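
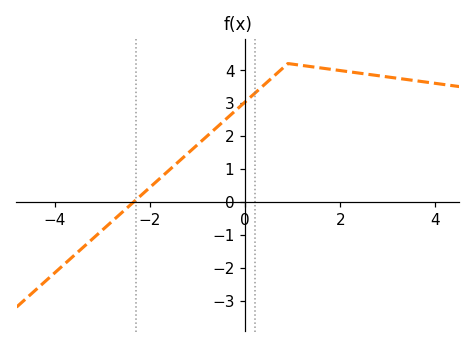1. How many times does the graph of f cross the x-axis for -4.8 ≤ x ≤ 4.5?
1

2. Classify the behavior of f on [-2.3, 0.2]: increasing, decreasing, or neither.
increasing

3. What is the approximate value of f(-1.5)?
1.1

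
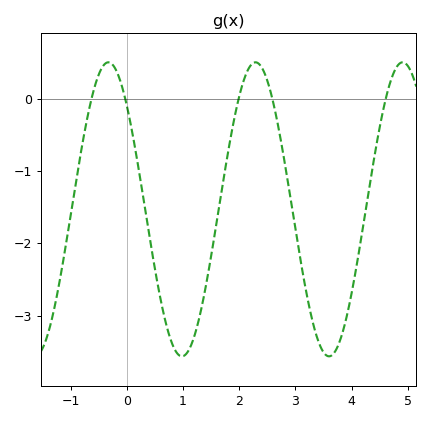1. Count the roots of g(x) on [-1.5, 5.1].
5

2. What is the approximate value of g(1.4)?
-2.6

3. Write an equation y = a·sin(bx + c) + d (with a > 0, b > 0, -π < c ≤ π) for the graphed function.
y = 2.03sin(2.4x + 2.4) - 1.53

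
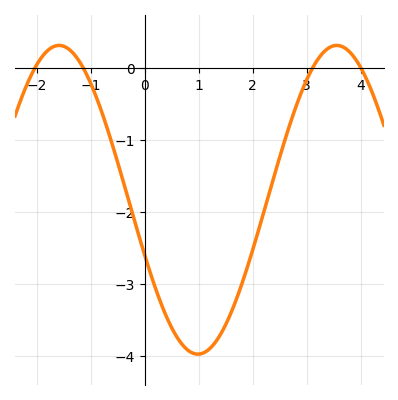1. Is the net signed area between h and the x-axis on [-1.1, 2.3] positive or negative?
negative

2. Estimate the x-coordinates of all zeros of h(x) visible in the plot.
-2, -1.1, 3.1, 4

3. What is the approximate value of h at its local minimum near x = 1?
-4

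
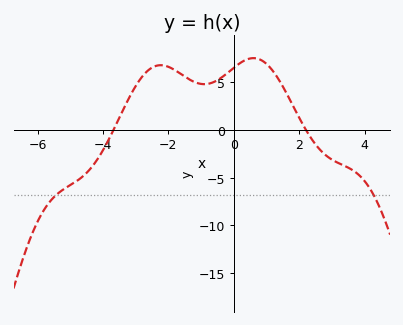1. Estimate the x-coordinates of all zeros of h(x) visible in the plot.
-3.6, 2.2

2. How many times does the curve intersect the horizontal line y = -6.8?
2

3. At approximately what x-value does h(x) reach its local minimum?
-1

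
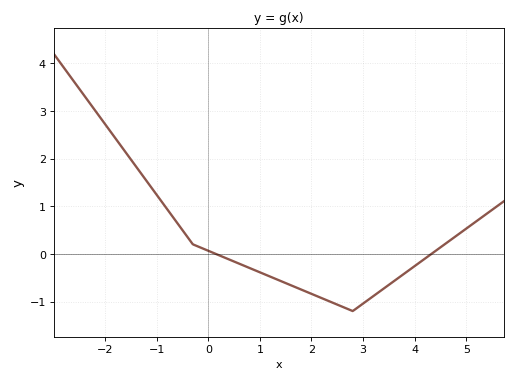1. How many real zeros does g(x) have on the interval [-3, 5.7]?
2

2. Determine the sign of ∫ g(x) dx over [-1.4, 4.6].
negative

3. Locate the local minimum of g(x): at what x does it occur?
2.8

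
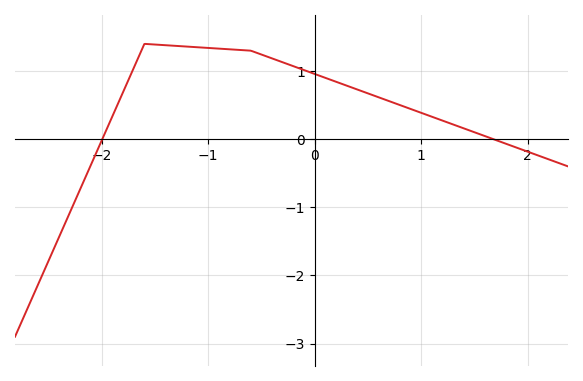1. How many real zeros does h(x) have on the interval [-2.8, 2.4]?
2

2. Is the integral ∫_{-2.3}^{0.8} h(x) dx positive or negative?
positive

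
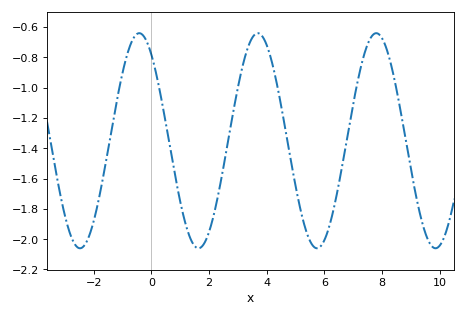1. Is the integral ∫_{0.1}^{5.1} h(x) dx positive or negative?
negative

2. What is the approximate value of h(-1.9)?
-1.8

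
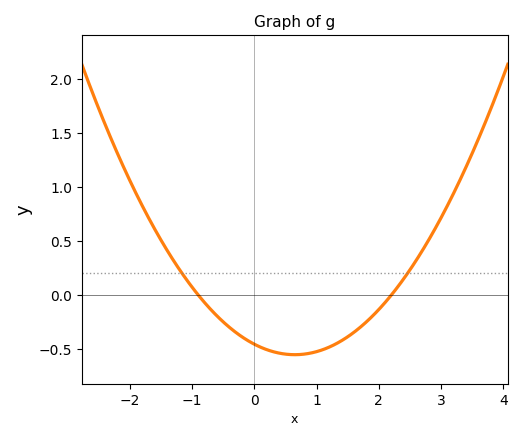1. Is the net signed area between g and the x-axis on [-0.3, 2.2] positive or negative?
negative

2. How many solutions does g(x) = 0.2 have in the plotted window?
2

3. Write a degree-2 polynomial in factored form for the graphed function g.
y = 0.23(x + 0.9)(x - 2.2)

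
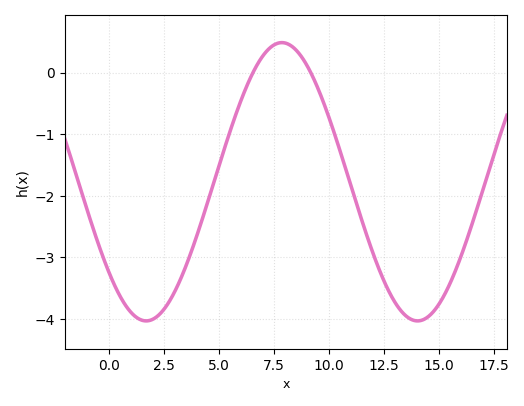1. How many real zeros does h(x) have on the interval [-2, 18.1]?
2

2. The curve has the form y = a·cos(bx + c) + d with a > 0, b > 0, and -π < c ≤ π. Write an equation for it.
y = 2.26cos(0.51x + 2.27) - 1.77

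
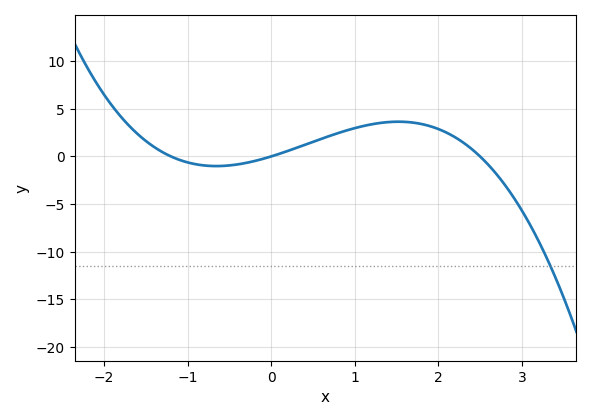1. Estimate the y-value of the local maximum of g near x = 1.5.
3.5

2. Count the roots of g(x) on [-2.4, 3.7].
3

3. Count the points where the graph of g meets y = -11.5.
1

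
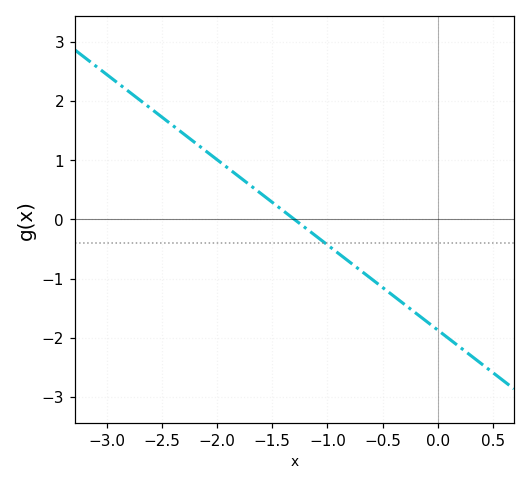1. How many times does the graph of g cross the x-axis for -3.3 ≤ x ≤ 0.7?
1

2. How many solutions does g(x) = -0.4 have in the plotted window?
1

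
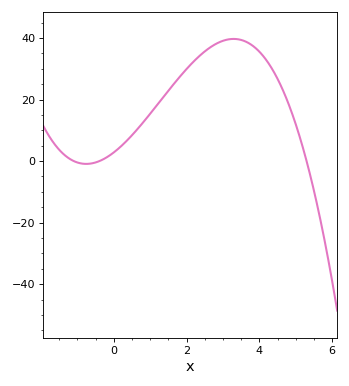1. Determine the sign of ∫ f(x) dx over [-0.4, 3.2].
positive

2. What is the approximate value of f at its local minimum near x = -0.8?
0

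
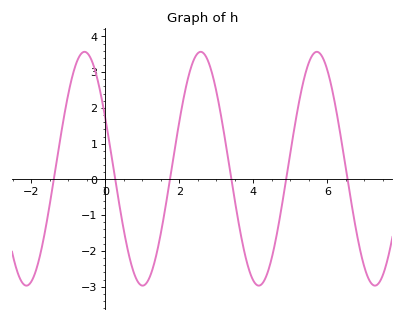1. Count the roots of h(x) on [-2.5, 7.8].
6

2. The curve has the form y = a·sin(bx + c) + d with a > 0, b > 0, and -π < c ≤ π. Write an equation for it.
y = 3.27sin(2x + 2.7) + 0.3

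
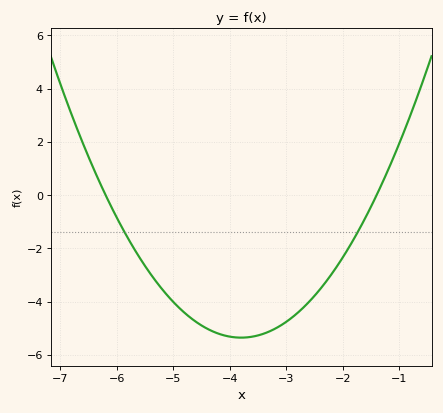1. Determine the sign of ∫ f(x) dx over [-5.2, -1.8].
negative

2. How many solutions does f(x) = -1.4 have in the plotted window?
2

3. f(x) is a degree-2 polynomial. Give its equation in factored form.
y = 0.93(x + 6.2)(x + 1.4)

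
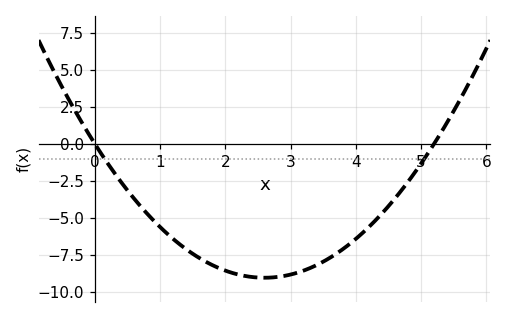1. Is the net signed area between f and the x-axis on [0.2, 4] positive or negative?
negative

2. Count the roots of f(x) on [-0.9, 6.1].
2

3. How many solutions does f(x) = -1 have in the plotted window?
2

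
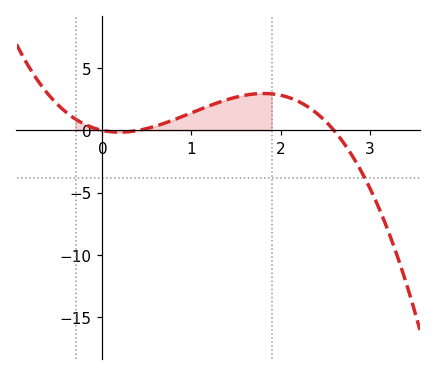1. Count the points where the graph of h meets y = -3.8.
1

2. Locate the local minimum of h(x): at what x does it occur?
0.2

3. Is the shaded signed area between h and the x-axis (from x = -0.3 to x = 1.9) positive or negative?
positive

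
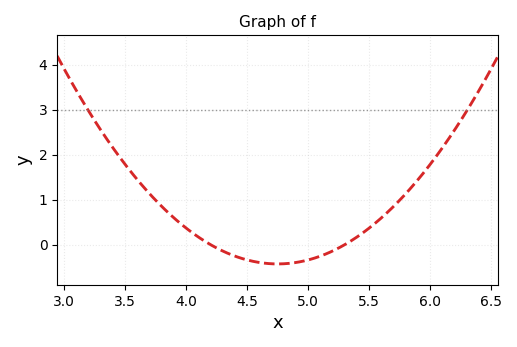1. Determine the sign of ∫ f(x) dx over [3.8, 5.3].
negative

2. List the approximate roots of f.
4.2, 5.3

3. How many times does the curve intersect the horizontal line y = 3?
2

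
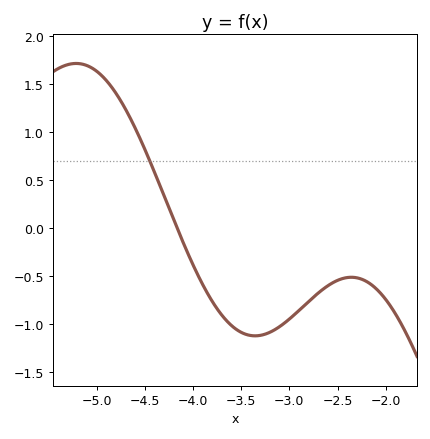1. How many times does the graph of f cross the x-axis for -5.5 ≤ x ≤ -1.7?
1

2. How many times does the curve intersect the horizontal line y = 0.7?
1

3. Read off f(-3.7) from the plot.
-0.9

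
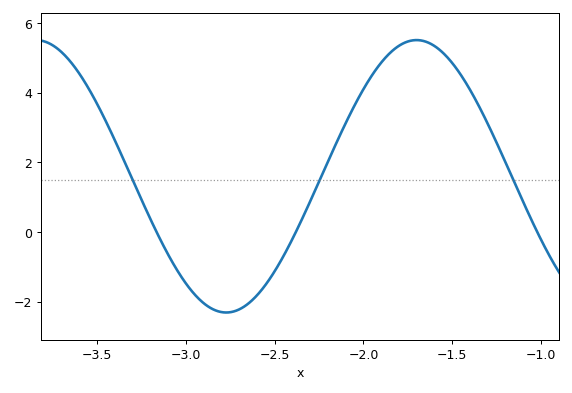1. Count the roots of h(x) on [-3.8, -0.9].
3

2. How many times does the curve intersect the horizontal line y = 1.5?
3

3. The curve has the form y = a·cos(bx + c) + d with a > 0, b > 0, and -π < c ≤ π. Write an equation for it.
y = 3.91cos(2.93x - 1.3) + 1.6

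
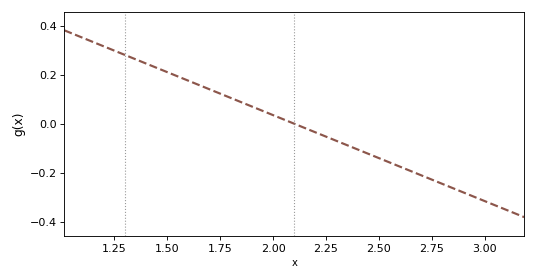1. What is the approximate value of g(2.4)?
-0.1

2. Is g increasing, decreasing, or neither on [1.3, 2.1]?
decreasing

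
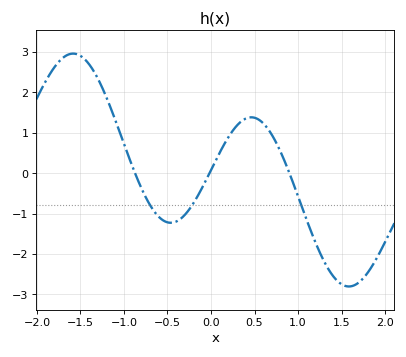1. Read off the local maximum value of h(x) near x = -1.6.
3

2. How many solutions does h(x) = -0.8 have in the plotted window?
3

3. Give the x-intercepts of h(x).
-0.9, 0, 0.9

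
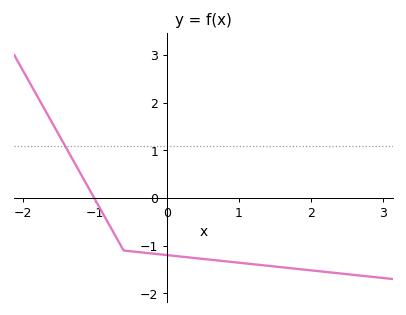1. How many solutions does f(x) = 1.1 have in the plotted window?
1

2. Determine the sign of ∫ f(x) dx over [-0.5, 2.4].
negative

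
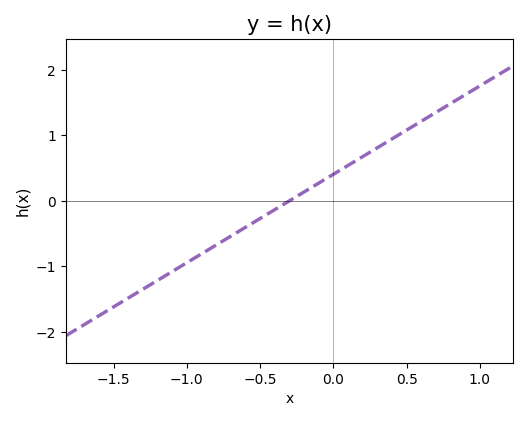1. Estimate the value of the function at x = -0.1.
0.27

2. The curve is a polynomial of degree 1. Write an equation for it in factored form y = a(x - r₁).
y = 1.35(x + 0.3)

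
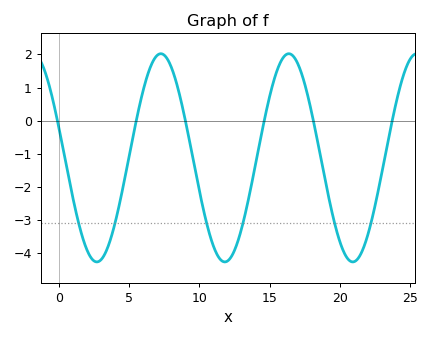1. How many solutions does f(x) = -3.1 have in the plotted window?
6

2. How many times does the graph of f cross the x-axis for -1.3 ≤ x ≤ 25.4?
6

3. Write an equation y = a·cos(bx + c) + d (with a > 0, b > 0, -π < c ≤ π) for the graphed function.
y = 3.14cos(0.69x + 1.27) - 1.12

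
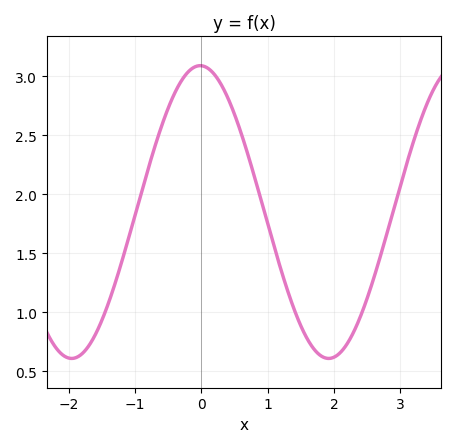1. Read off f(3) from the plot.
2.05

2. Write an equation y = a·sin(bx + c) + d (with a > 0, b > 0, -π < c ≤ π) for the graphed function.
y = 1.24sin(1.6x + 1.6) + 1.85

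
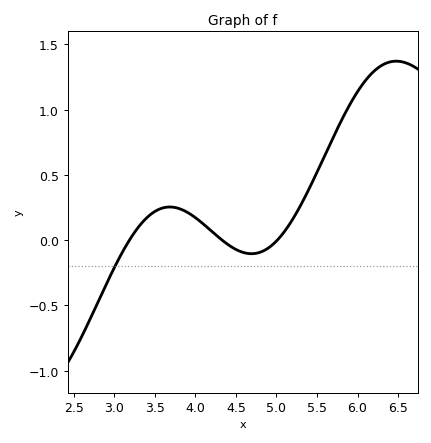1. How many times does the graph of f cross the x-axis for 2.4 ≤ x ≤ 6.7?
3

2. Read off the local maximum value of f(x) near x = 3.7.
0.25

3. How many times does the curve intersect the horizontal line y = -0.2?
1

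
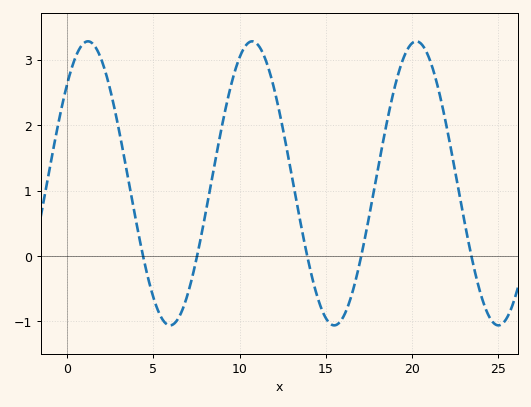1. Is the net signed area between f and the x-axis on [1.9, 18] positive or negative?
positive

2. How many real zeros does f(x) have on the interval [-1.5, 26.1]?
5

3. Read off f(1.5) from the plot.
3.2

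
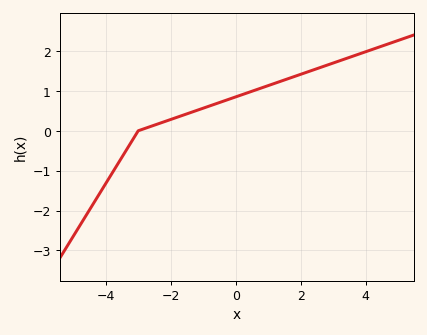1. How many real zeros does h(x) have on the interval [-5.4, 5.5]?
1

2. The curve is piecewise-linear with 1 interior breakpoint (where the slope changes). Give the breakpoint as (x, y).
(-3, 0)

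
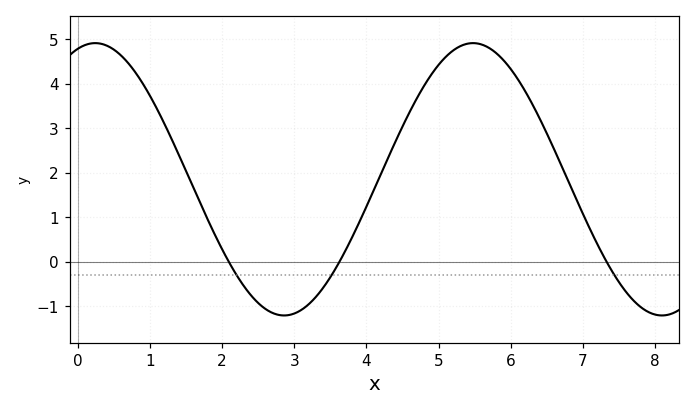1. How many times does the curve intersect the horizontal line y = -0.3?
3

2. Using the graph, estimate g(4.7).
3.67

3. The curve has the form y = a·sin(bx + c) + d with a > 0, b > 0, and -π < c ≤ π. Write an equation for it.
y = 3.06sin(1.2x + 1.28) + 1.85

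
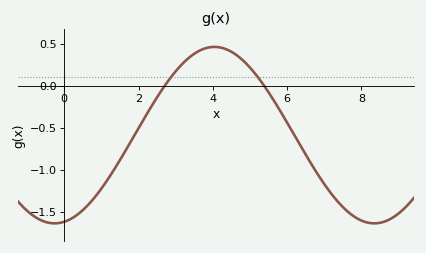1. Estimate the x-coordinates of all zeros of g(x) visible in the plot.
2.71, 5.38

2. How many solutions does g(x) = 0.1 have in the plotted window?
2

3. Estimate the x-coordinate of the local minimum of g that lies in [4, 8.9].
8.35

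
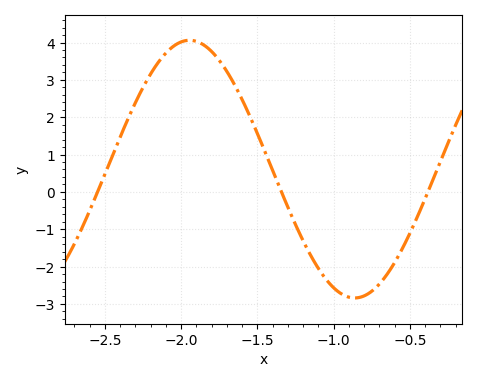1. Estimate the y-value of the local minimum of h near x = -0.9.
-2.84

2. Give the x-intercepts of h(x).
-2.55, -1.34, -0.382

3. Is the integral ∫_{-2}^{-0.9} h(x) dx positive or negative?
positive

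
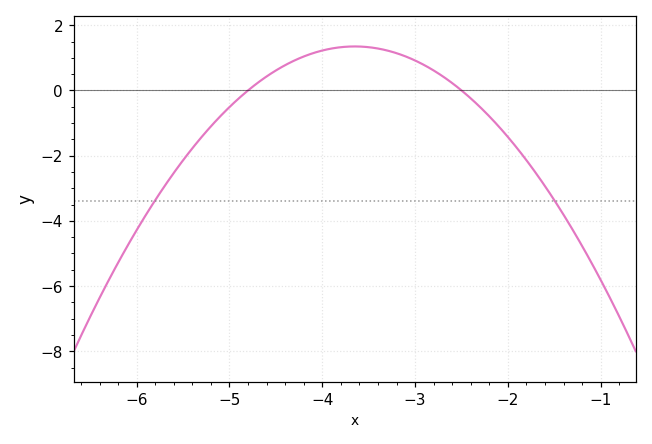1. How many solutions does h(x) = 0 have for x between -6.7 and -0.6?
2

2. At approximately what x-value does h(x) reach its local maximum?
-3.6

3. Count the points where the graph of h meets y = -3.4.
2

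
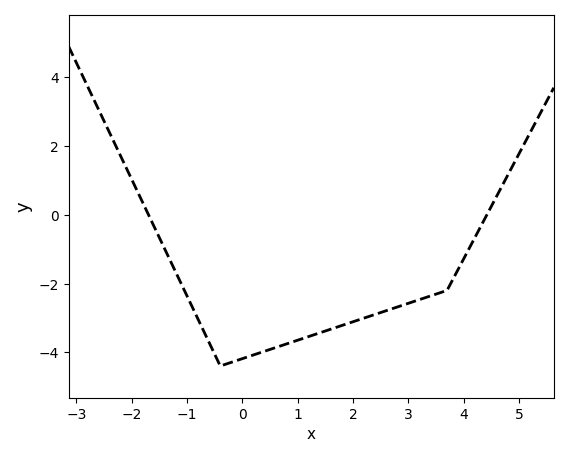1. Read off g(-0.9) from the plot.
-2.7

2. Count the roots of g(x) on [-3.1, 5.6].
2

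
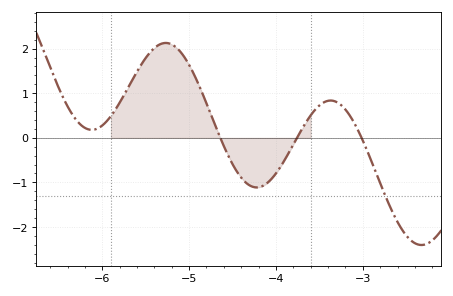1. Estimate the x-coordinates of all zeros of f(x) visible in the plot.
-4.64, -3.76, -3.01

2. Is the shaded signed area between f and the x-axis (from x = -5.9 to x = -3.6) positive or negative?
positive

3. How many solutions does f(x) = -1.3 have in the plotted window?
1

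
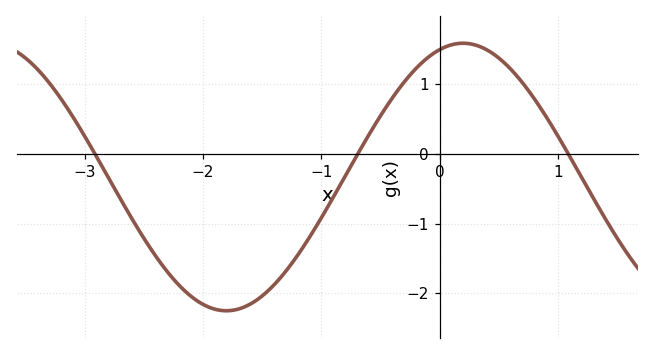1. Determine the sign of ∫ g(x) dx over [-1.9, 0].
negative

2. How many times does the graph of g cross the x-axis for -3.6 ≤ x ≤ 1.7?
3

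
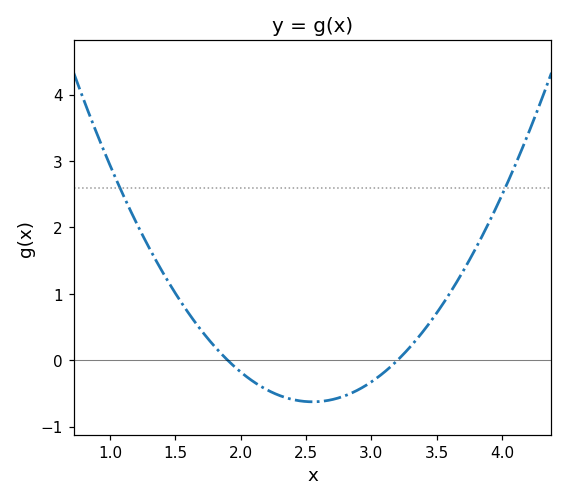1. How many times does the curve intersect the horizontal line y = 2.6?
2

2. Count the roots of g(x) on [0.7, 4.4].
2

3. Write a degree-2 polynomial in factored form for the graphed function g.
y = 1.48(x - 1.9)(x - 3.2)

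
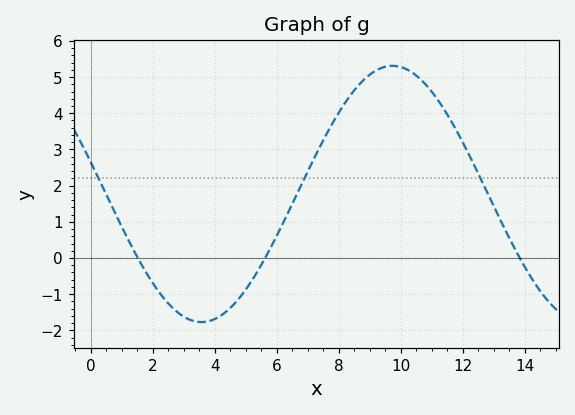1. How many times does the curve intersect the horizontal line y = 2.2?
3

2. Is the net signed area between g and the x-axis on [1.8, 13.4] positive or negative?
positive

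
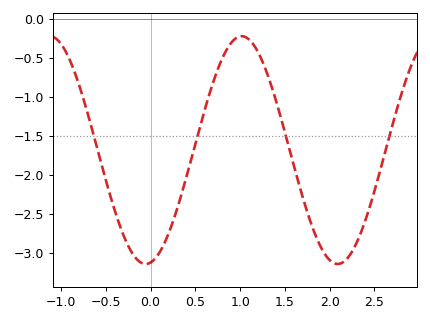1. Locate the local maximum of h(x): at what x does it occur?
1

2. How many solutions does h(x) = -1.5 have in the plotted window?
4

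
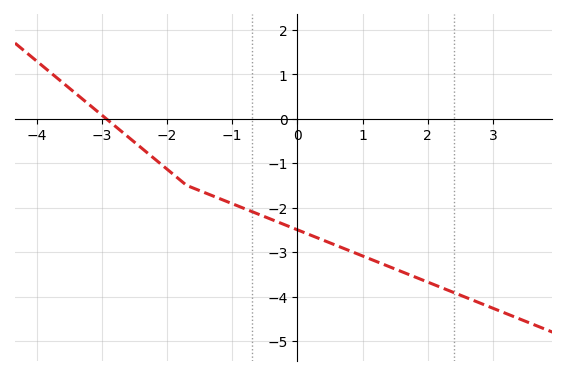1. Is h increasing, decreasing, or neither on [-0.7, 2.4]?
decreasing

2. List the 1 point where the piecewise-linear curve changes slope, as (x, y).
(-1.7, -1.5)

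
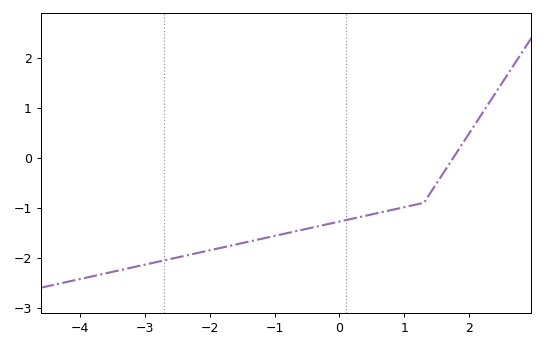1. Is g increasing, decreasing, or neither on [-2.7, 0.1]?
increasing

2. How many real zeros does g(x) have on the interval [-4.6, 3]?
1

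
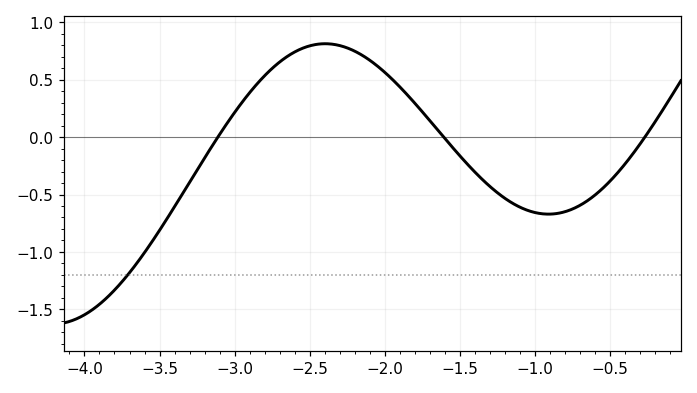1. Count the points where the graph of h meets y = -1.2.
1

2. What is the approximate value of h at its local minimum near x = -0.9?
-0.671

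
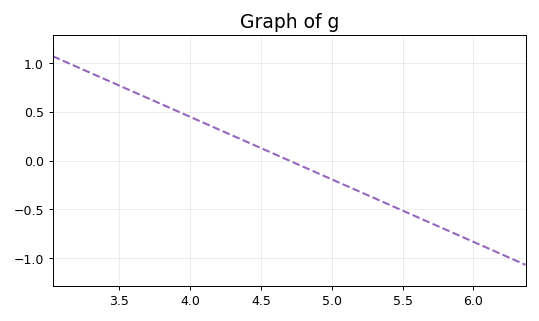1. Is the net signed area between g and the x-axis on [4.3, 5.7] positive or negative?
negative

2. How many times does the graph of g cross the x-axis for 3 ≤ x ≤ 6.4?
1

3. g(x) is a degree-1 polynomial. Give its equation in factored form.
y = -0.64(x - 4.7)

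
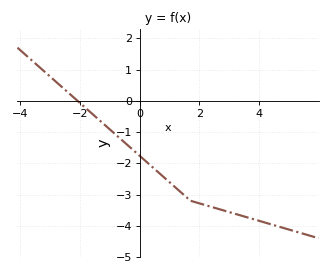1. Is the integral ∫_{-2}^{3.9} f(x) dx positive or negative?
negative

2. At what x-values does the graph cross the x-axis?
-2.08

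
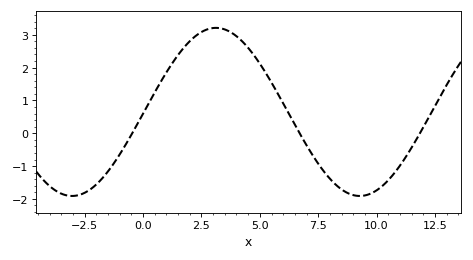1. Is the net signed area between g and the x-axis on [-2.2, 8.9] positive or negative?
positive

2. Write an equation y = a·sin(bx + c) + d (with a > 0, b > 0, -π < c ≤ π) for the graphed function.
y = 2.56sin(0.51x - 0.02) + 0.65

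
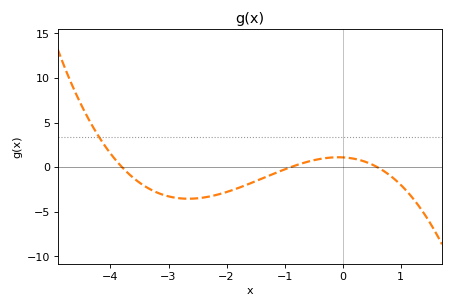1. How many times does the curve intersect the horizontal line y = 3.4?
1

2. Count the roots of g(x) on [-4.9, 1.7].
3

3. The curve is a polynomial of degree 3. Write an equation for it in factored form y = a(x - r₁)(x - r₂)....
y = -0.54(x + 3.8)(x + 0.9)(x - 0.6)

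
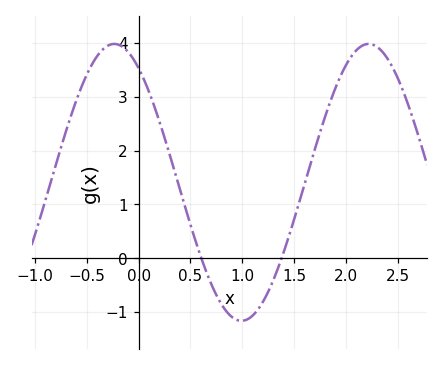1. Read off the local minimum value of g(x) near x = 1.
-1.2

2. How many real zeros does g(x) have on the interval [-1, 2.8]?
2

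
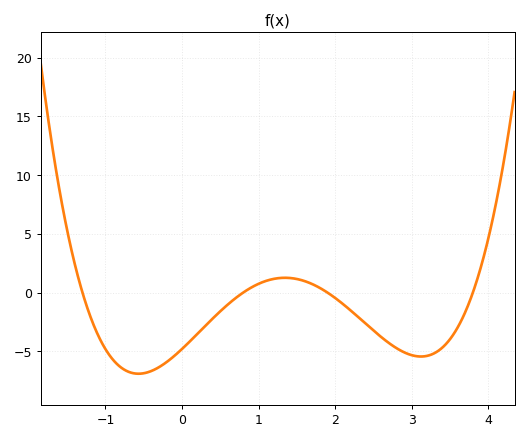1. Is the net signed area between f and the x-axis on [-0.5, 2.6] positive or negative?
negative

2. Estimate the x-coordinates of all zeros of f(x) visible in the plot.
-1.3, 0.8, 1.9, 3.8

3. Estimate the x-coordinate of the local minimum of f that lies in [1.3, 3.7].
3.1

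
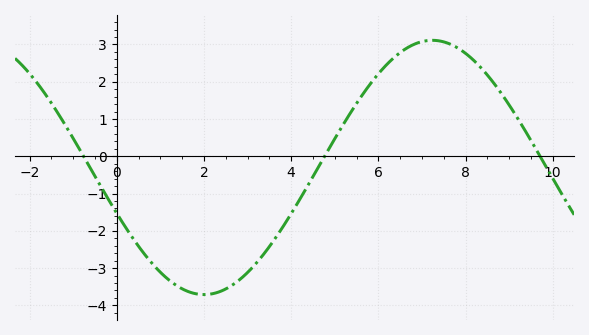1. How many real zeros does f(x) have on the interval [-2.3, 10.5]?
3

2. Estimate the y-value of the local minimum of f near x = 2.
-3.71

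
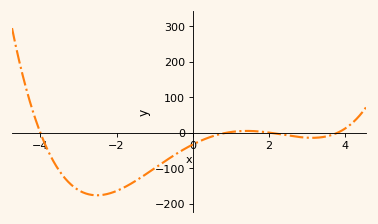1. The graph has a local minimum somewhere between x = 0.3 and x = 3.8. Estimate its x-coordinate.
3.2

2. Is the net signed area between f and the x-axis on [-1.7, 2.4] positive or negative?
negative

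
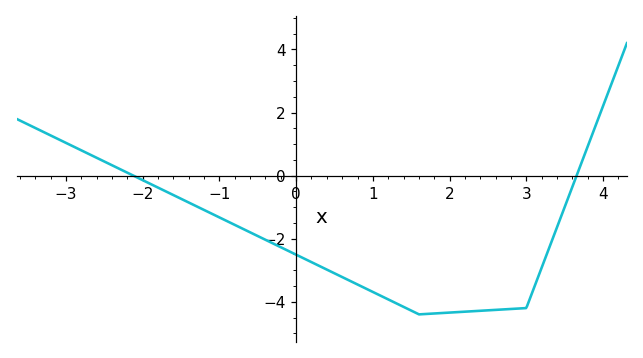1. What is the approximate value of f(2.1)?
-4.4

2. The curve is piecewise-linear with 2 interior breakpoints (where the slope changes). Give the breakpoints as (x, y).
(1.6, -4.4); (3, -4.2)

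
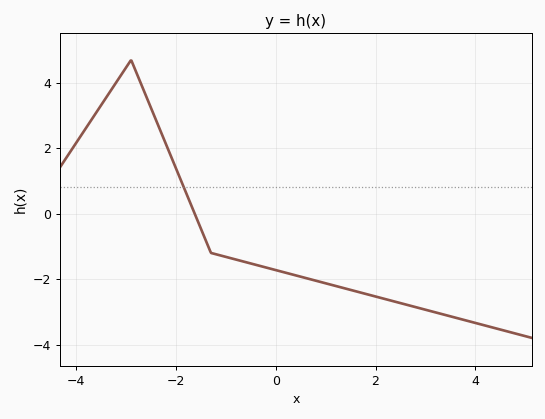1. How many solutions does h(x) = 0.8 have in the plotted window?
1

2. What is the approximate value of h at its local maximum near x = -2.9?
4.6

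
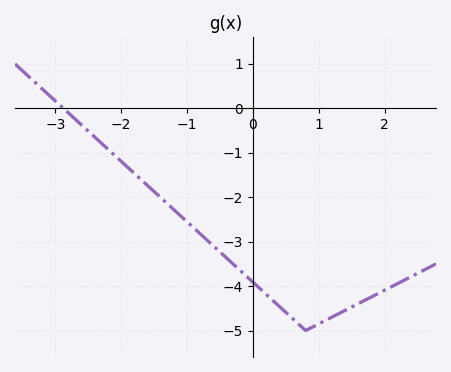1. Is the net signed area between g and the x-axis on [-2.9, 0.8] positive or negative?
negative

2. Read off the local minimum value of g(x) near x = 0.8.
-5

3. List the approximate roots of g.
-2.88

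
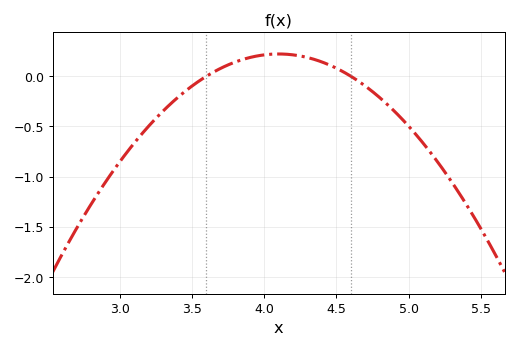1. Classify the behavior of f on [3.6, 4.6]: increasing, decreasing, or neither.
neither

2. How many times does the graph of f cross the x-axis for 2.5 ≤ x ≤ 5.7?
2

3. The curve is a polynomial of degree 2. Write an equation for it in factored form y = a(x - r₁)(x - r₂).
y = -0.89(x - 3.6)(x - 4.6)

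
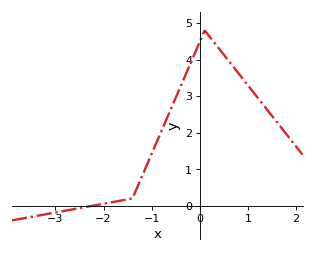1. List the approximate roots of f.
-2.2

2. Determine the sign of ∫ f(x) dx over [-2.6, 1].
positive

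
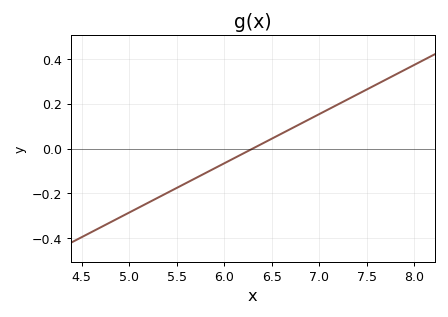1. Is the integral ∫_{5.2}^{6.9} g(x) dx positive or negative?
negative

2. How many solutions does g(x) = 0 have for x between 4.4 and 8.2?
1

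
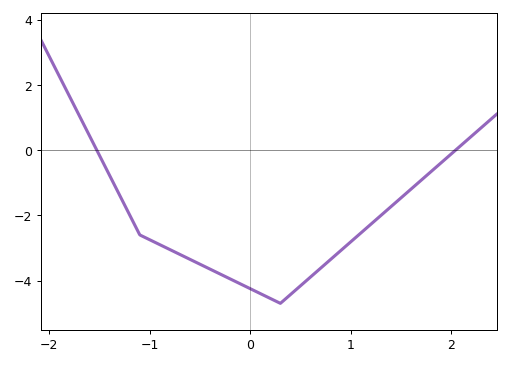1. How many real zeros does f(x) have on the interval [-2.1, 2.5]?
2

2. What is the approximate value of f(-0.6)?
-3.35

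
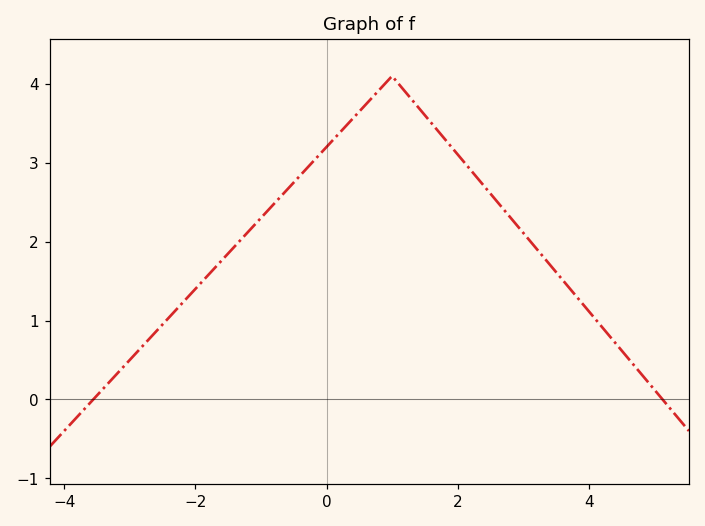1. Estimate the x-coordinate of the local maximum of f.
0.998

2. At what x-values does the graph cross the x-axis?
-3.56, 5.13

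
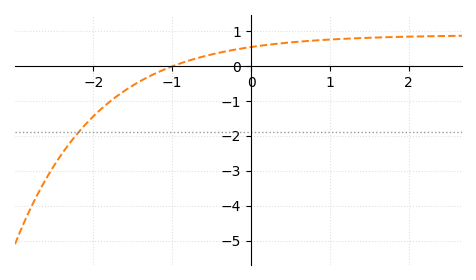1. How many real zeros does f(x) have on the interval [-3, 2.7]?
1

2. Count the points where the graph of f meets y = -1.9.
1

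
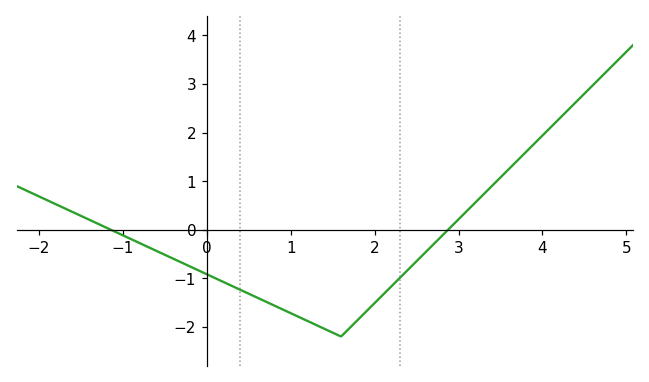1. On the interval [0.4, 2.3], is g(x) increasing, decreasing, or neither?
neither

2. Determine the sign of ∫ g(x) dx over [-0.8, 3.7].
negative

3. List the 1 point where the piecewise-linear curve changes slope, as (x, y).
(1.6, -2.2)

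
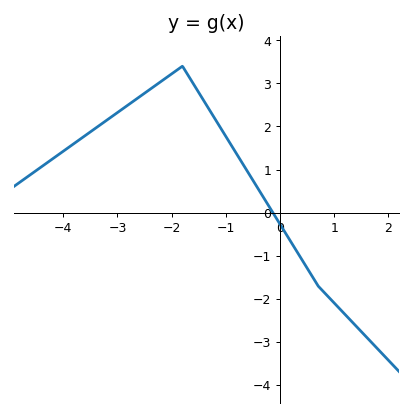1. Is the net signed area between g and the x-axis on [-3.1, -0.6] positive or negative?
positive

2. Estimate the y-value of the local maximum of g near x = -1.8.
3.4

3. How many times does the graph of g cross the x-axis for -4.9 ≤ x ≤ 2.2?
1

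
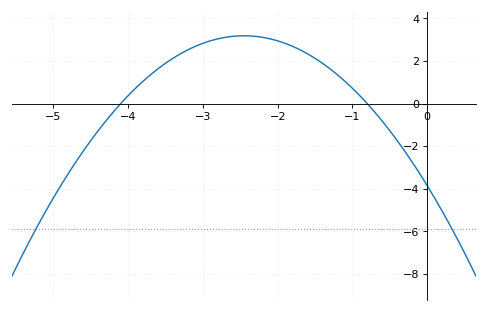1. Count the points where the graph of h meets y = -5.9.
2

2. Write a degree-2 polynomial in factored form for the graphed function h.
y = -1.17(x + 4.1)(x + 0.8)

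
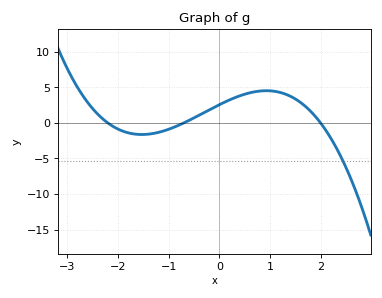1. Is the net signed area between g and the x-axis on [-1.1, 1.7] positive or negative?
positive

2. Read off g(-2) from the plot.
-1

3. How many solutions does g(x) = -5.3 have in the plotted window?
1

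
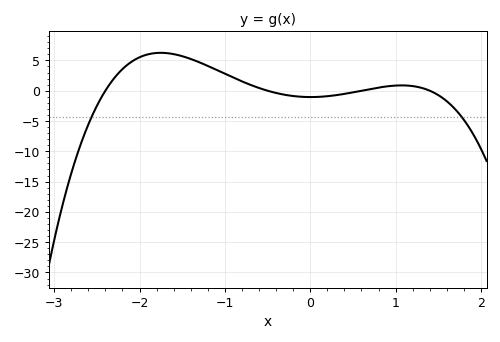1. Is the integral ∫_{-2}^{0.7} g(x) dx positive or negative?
positive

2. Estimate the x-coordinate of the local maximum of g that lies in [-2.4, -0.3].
-1.8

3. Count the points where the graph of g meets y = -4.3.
2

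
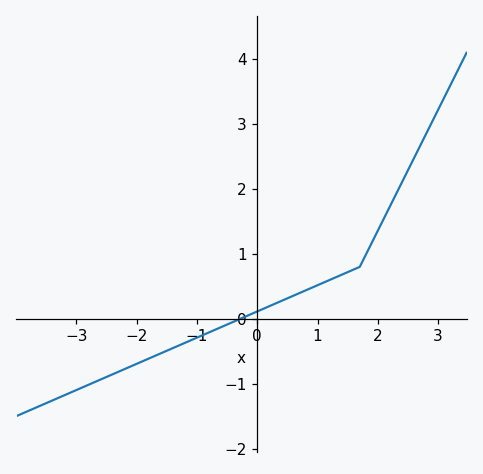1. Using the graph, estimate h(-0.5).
-0.089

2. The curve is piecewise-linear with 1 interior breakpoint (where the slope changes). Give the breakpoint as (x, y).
(1.7, 0.8)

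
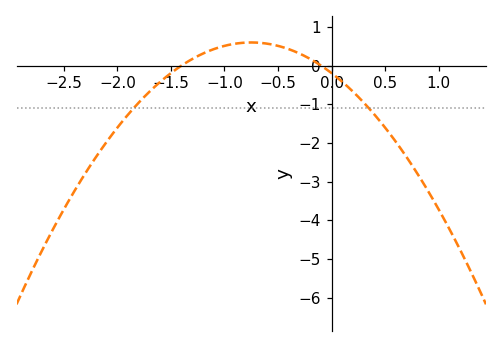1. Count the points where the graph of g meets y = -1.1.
2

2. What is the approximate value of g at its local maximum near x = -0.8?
0.596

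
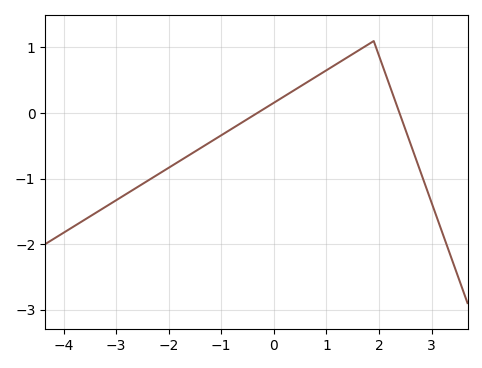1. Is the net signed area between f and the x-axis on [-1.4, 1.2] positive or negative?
positive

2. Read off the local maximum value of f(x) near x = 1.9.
1.1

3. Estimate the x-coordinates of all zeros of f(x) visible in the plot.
-0.317, 2.39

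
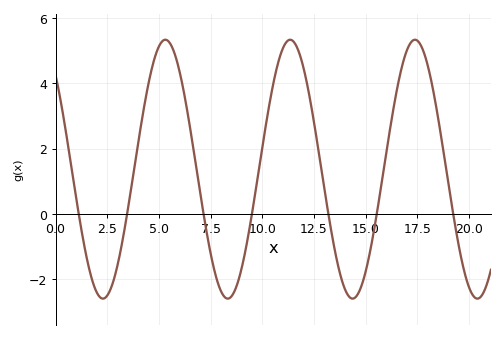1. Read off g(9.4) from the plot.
-0.384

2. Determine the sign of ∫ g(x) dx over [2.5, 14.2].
positive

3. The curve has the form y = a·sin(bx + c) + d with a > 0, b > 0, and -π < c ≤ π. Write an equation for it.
y = 3.96sin(1.04x + 2.33) + 1.37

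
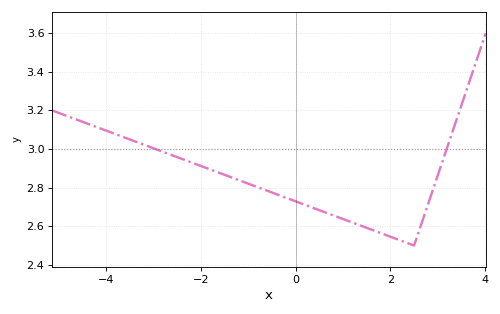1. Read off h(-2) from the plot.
2.92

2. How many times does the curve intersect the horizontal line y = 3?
2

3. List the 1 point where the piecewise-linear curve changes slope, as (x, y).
(2.5, 2.5)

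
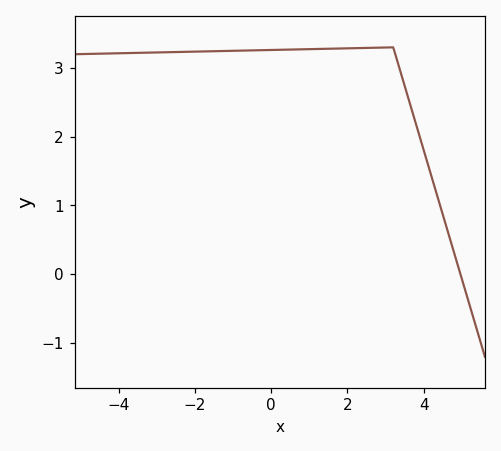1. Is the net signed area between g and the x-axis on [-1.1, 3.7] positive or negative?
positive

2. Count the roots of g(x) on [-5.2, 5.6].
1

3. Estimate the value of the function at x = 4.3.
1.24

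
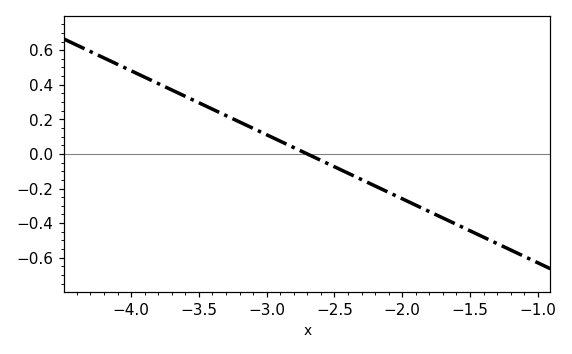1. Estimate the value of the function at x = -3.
0.12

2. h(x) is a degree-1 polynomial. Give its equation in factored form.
y = -0.37(x + 2.7)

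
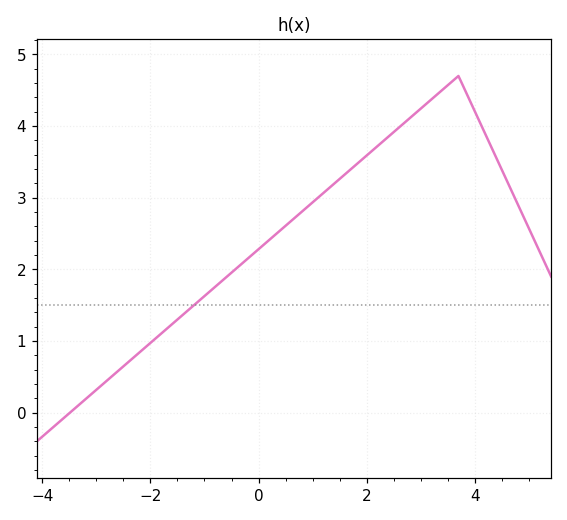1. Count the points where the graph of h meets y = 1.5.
1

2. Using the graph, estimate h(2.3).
3.8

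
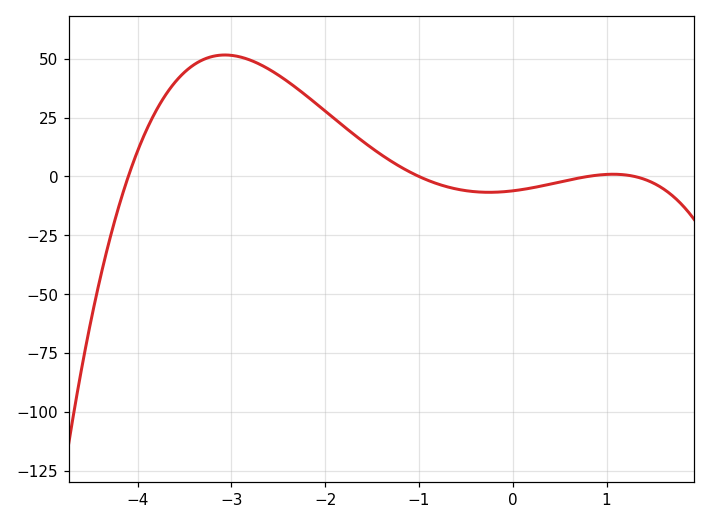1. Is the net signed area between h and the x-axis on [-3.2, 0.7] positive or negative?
positive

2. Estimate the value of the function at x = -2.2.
34.2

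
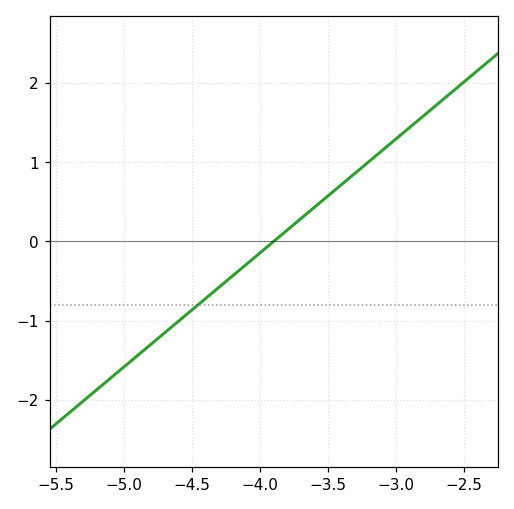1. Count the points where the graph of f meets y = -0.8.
1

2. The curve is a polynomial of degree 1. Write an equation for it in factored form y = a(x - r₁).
y = 1.44(x + 3.9)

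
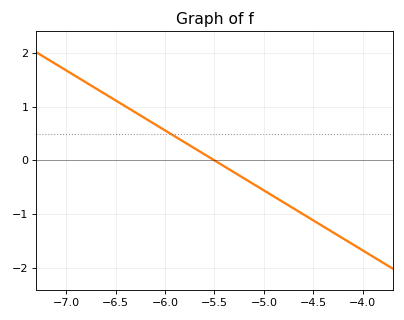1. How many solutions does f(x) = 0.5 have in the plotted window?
1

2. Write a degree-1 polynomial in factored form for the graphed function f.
y = -1.12(x + 5.5)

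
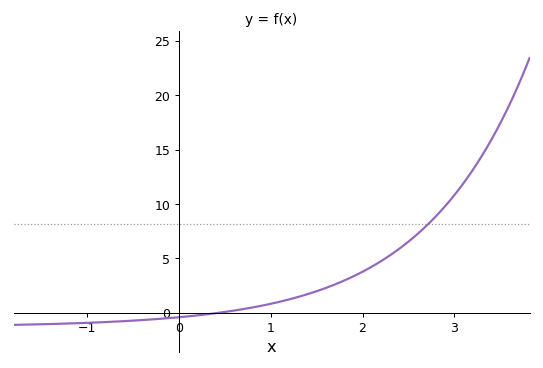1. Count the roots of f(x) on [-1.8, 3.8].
1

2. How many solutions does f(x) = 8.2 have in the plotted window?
1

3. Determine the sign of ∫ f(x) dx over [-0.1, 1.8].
positive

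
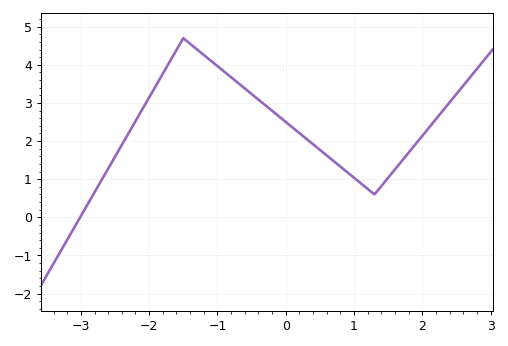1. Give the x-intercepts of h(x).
-3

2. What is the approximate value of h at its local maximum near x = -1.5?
4.7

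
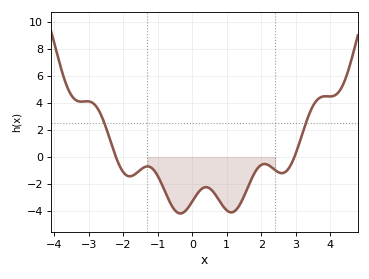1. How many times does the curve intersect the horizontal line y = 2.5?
2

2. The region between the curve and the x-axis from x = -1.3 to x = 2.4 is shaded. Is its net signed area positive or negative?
negative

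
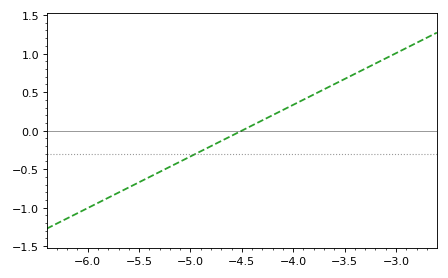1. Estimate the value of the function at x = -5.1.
-0.4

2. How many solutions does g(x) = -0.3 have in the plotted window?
1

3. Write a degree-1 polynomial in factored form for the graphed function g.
y = 0.67(x + 4.5)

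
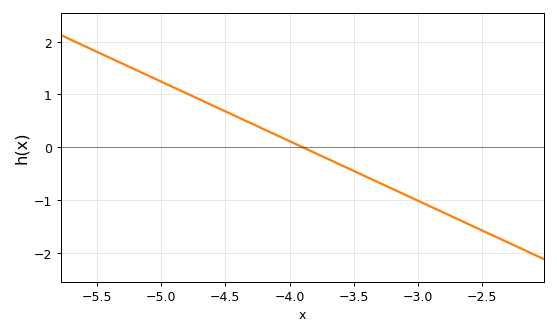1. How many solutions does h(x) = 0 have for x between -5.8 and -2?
1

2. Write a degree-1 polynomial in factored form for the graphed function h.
y = -1.13(x + 3.9)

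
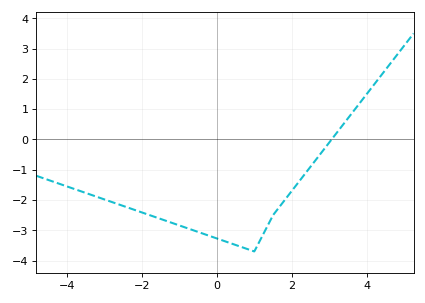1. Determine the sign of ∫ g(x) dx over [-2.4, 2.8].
negative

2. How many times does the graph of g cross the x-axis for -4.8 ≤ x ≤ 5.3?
1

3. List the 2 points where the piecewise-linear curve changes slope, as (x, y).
(1, -3.7); (1.5, -2.5)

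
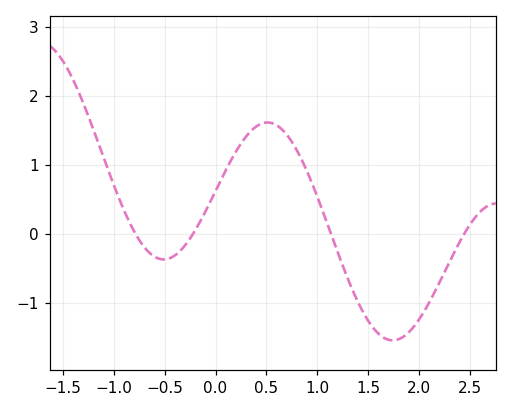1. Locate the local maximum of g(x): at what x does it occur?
0.511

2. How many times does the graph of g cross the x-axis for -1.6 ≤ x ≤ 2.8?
4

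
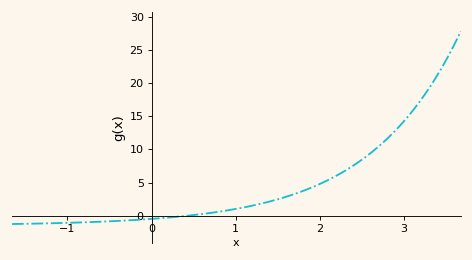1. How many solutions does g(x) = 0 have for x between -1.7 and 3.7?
1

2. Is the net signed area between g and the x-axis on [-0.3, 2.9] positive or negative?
positive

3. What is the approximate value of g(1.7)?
3.27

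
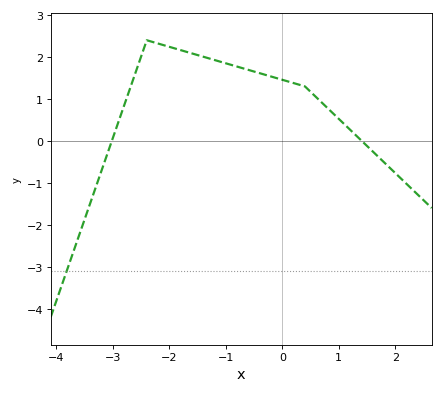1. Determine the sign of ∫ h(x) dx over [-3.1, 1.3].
positive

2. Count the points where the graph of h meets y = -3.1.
1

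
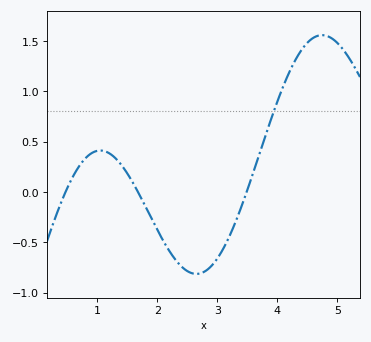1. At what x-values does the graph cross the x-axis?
0.5, 1.7, 3.5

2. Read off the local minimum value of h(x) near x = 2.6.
-0.8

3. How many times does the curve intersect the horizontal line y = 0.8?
1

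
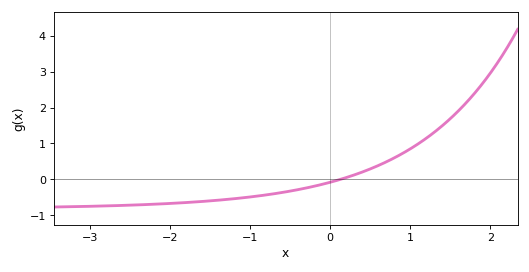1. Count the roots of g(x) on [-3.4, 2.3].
1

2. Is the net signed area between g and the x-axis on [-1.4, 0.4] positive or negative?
negative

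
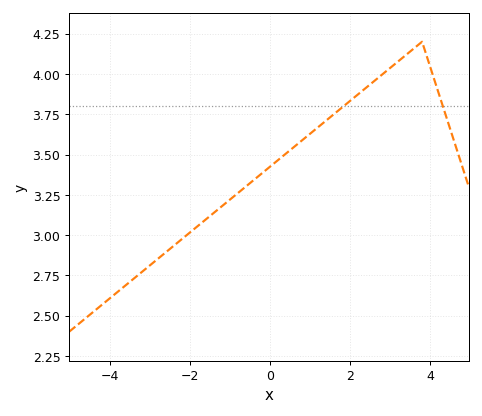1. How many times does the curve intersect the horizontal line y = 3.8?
2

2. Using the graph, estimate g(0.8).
3.6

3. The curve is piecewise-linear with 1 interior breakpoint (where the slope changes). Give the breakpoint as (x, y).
(3.8, 4.2)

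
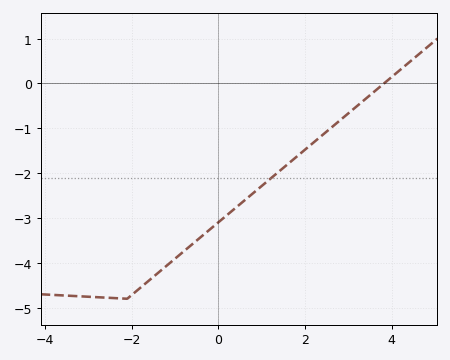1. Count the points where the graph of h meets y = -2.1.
1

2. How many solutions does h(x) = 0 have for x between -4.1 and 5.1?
1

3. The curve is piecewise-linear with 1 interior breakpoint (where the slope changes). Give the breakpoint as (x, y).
(-2.1, -4.8)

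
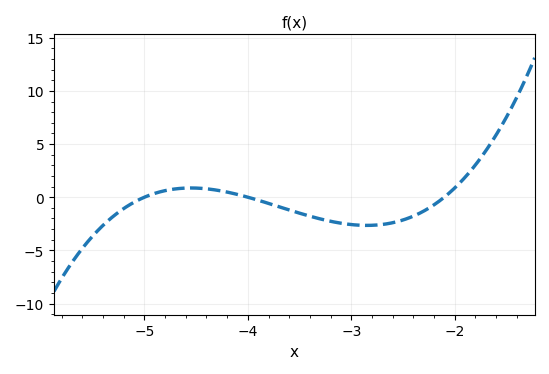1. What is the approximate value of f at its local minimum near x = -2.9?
-2.65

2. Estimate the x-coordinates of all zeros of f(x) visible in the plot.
-5, -4, -2.1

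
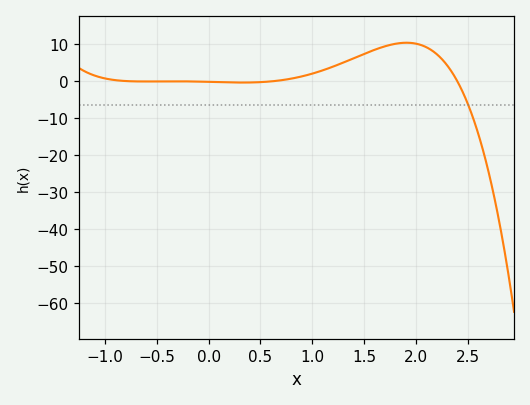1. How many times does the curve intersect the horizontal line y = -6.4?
1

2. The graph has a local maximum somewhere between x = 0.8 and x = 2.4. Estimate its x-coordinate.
1.9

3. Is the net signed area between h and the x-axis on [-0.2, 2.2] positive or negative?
positive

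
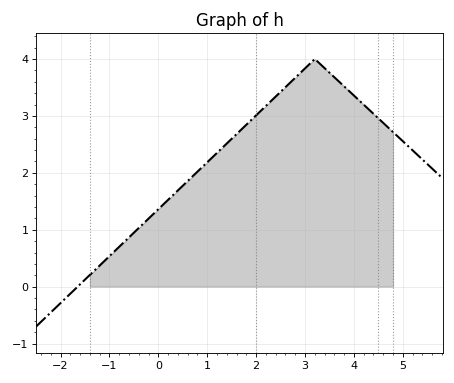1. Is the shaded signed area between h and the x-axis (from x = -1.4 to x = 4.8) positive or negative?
positive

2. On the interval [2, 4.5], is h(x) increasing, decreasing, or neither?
neither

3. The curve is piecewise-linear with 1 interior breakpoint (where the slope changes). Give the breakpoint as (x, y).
(3.2, 4)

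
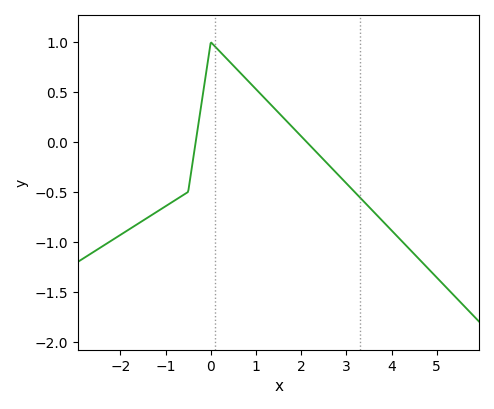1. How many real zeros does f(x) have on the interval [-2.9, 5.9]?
2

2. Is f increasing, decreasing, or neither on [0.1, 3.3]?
decreasing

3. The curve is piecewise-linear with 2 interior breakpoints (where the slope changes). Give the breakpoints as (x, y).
(-0.5, -0.5); (0, 1)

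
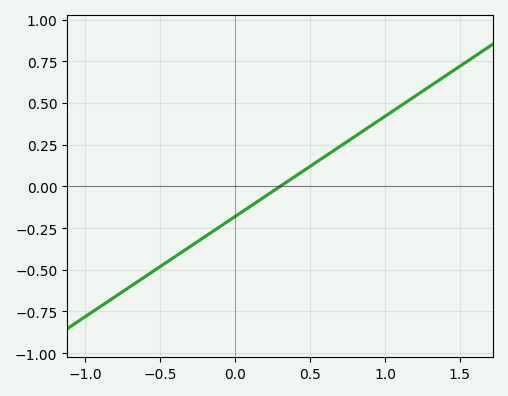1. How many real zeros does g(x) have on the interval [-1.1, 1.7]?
1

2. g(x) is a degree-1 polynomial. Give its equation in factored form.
y = 0.6(x - 0.3)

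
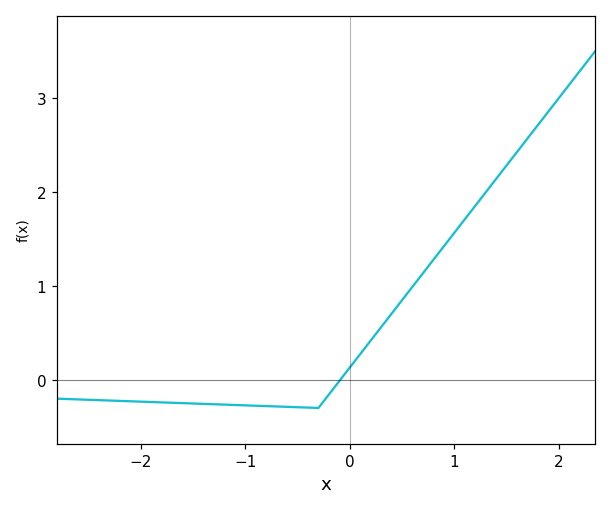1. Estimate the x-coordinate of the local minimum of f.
-0.301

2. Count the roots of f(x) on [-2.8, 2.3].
1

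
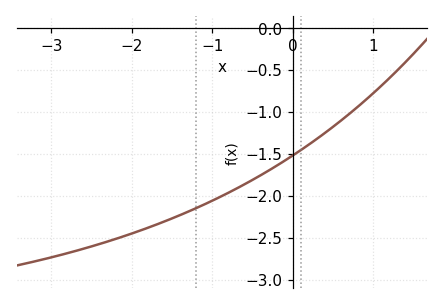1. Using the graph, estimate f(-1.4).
-2.23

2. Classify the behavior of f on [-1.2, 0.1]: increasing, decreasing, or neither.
increasing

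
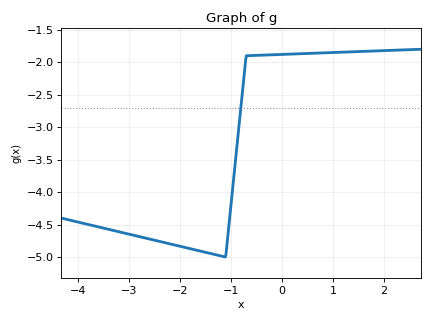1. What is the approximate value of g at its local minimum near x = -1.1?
-5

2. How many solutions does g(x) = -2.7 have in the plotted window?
1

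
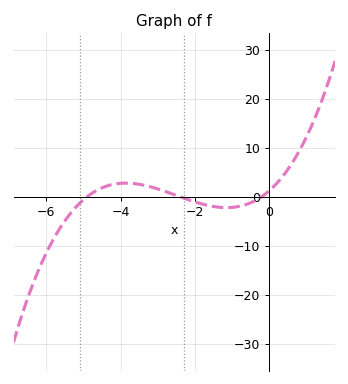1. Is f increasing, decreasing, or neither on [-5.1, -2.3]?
neither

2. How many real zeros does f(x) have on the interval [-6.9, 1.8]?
3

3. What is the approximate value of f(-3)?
1.6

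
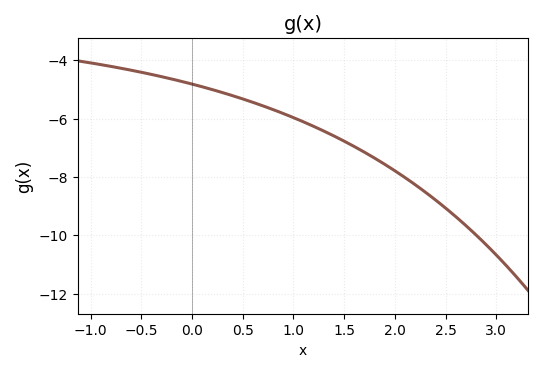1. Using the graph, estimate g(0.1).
-4.9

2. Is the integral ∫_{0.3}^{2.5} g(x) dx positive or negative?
negative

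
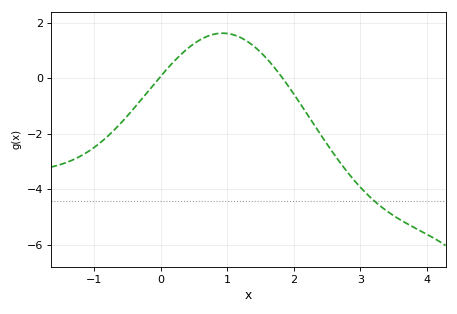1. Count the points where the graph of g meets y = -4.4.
1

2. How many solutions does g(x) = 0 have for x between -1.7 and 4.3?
2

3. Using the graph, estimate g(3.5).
-5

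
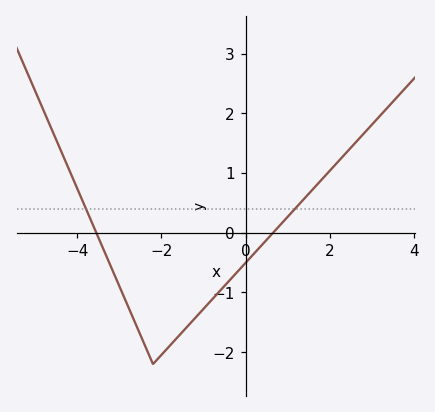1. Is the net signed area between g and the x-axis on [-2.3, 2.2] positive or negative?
negative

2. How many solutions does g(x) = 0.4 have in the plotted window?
2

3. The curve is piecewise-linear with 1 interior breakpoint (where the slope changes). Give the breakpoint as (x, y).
(-2.2, -2.2)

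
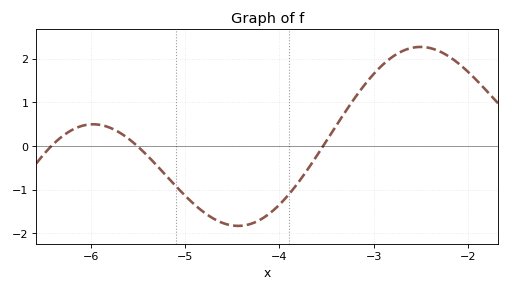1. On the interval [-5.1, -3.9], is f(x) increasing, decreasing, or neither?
neither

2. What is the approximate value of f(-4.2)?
-1.68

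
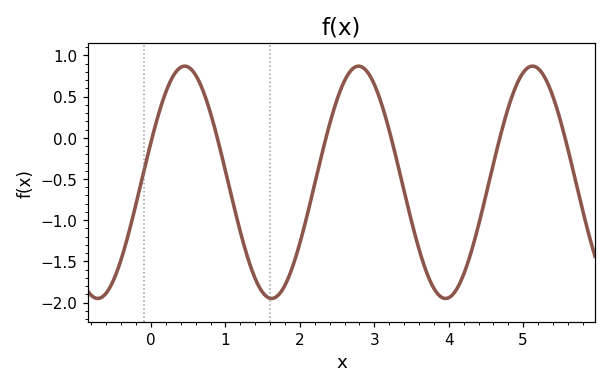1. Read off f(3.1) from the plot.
0.405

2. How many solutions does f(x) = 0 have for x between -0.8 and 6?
6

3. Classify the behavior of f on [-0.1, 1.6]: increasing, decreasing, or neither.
neither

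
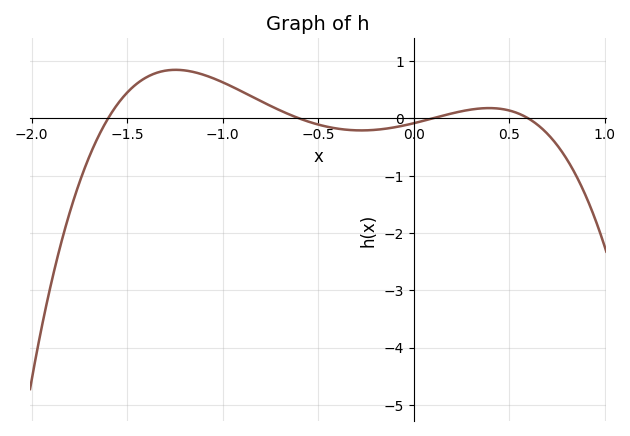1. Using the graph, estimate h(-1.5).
0.451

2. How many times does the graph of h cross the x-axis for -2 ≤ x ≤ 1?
4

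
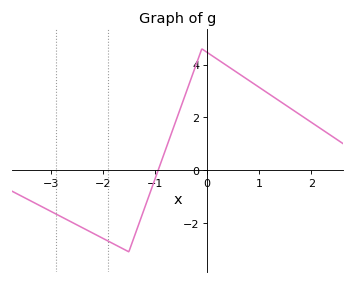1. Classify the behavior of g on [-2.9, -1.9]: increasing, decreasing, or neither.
decreasing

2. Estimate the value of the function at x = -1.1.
-0.9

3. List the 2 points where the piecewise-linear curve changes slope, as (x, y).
(-1.5, -3.1); (-0.1, 4.6)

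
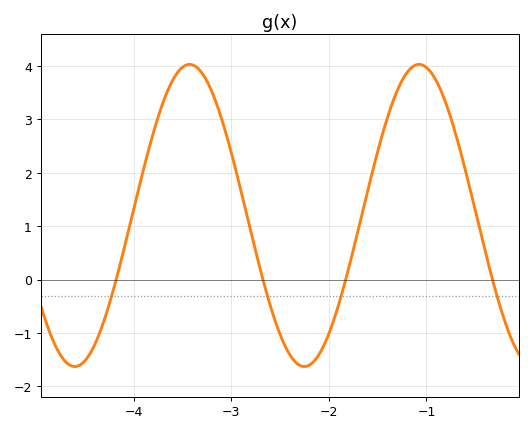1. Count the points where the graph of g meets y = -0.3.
4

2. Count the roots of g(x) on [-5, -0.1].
4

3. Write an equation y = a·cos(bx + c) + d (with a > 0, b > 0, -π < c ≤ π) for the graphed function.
y = 2.83cos(2.67x + 2.87) + 1.2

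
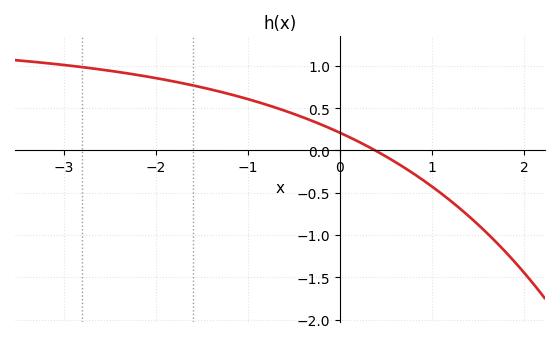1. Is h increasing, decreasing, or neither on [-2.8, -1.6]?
decreasing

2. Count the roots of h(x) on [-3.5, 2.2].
1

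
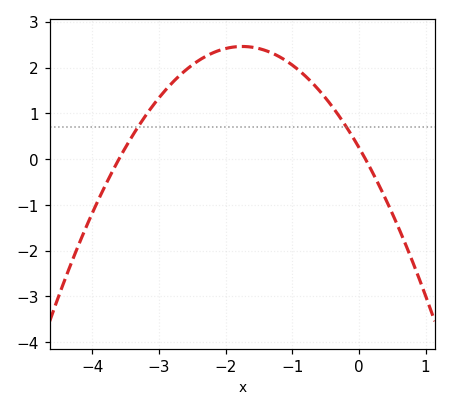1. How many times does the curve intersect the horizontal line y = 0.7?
2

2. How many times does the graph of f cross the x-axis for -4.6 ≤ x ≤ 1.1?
2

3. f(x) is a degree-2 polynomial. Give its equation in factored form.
y = -0.72(x + 3.6)(x - 0.1)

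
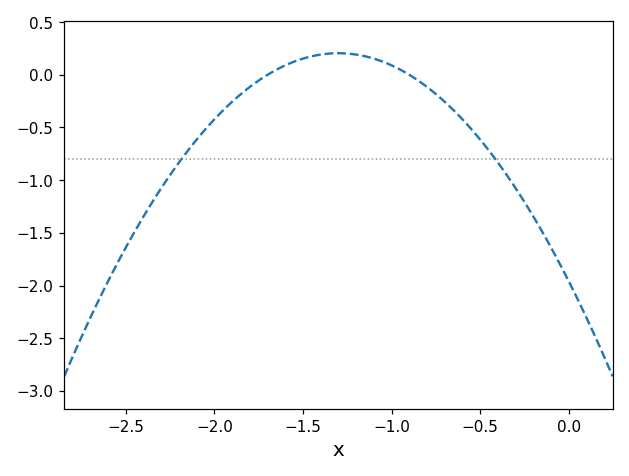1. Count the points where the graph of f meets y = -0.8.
2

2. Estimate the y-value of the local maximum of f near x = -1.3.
0.2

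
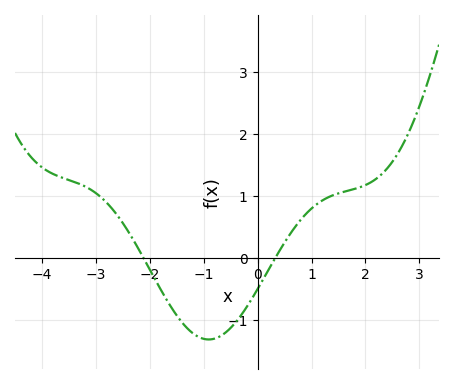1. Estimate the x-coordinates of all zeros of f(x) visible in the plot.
-2.2, 0.4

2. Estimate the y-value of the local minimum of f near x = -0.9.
-1.3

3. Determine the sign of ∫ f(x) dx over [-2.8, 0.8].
negative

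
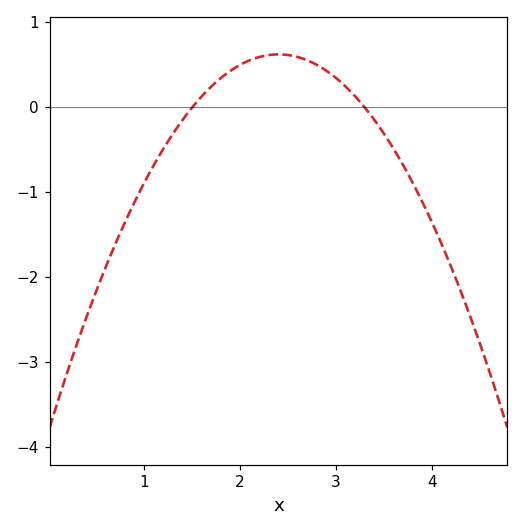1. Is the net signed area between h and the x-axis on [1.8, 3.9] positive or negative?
positive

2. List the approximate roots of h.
1.5, 3.3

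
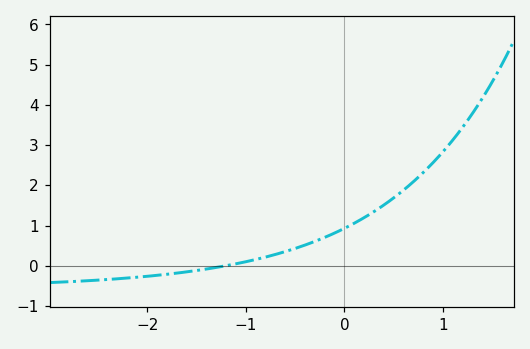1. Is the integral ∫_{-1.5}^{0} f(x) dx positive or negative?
positive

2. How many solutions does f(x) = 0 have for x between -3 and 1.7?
1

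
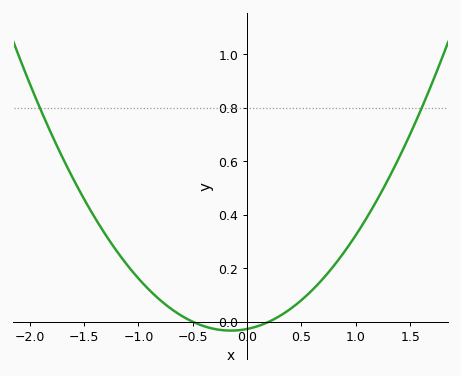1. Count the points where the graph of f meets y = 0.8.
2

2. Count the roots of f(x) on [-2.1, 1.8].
2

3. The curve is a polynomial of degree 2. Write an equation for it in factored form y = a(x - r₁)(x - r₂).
y = 0.27(x + 0.5)(x - 0.2)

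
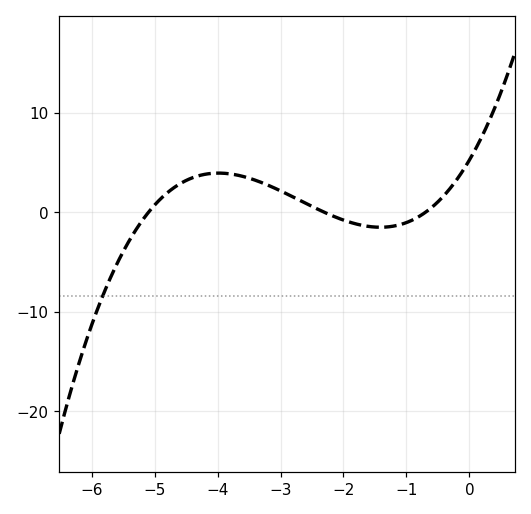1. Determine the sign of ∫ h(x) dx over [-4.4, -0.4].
positive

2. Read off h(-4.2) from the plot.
4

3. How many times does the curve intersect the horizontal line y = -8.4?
1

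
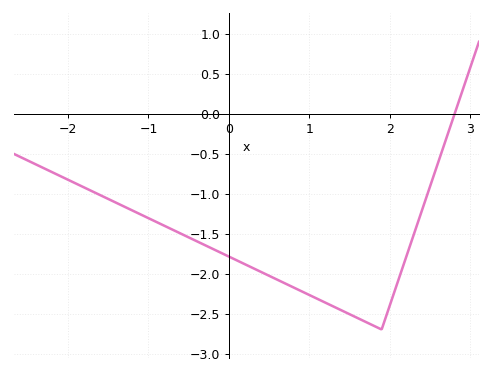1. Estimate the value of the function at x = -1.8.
-0.922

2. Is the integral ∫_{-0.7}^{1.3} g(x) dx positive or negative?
negative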